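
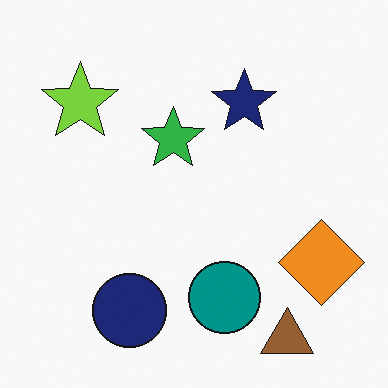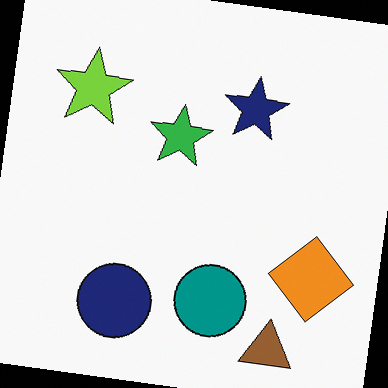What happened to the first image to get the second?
The transformation is: rotated clockwise by a few degrees.

Every shape is tilted by the same angle and the image corners show triangular fill wedges — a whole-image rotation by a non-right angle.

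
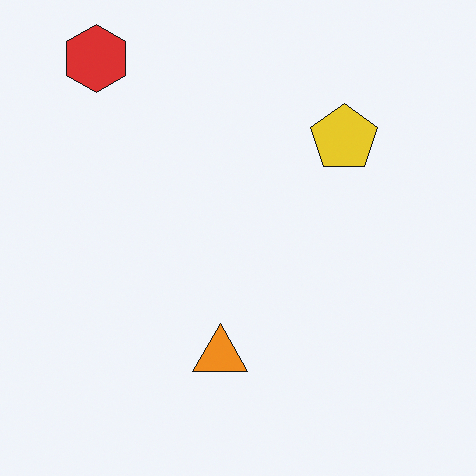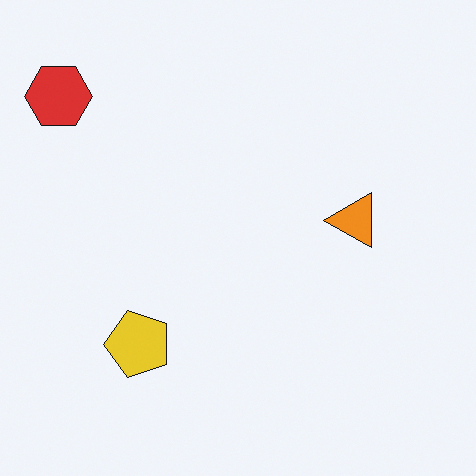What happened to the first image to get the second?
The second image is the first transposed (reflected across the top-left ↔ bottom-right diagonal).

Shapes have swapped their row and column positions — what was in the top-right is now in the bottom-left — a diagonal reflection.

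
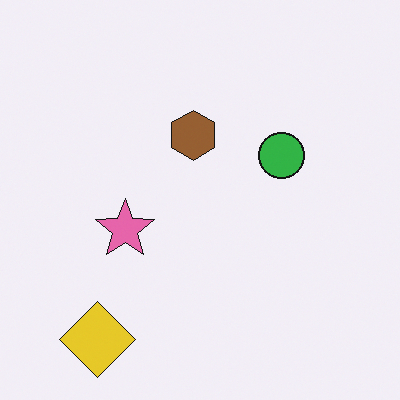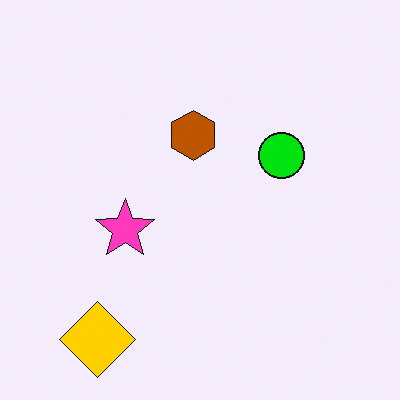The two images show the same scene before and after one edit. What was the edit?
The image was made much more vivid (saturation change).

All colors are more vivid — a global saturation change.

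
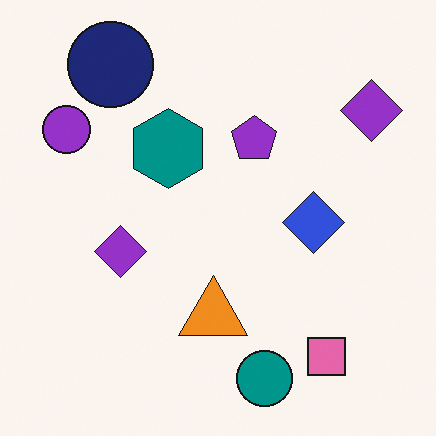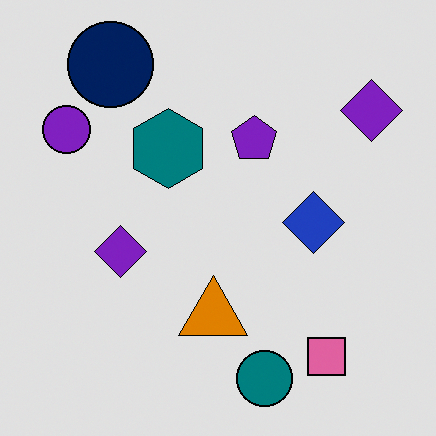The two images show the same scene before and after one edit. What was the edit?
The second image is the first moderately posterized.

Each flat color has snapped to a coarser quantized level — most visibly, the near-white background has dropped to a flat grey.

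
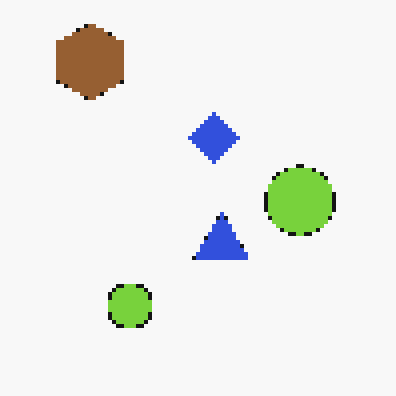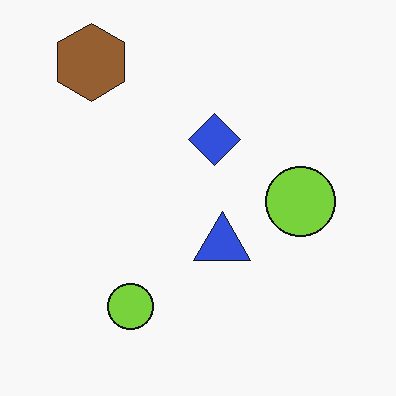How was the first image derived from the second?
It was lightly pixelated (a mild mosaic effect).

Shapes are reduced to large square blocks; fine edges and outlines are lost — a downscale-then-upscale (mosaic) effect.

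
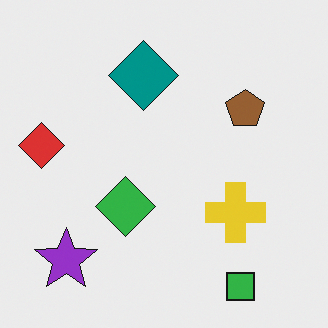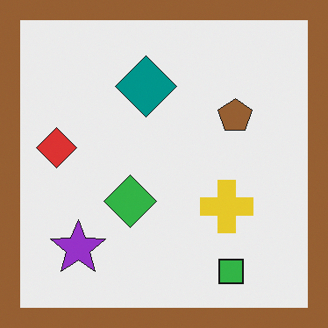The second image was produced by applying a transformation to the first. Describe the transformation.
Framed with a brown border.

A solid brown frame runs around the edge of the second image, with the content slightly shrunk inside it.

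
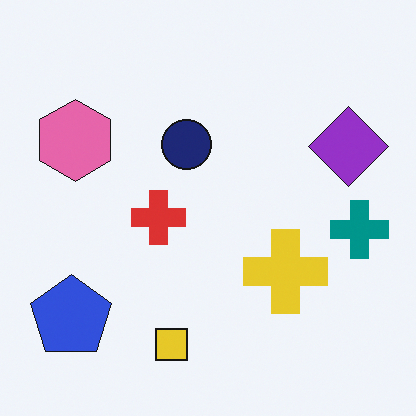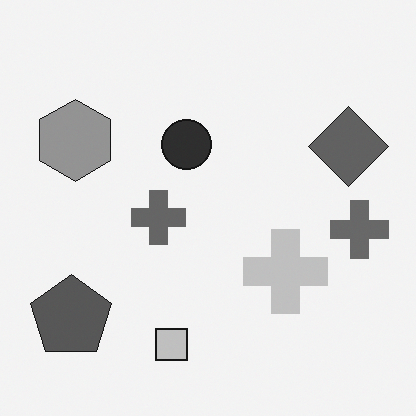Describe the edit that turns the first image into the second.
It was converted to grayscale.

All color is removed — every shape is now a shade of grey.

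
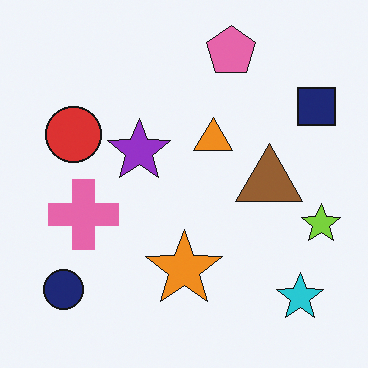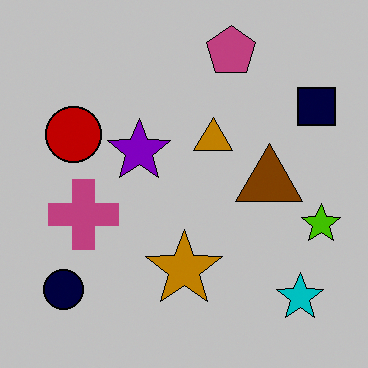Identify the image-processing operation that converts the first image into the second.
It was heavily posterized to just a handful of flat colors.

Each flat color has snapped to a coarser quantized level — most visibly, the near-white background has dropped to a flat grey.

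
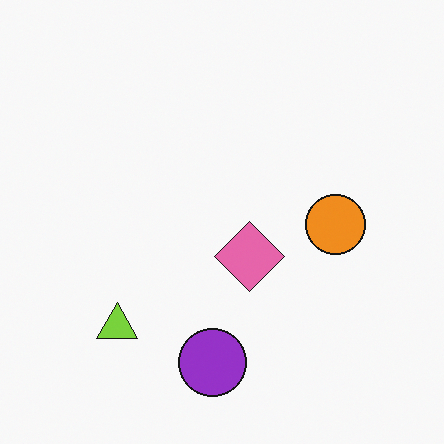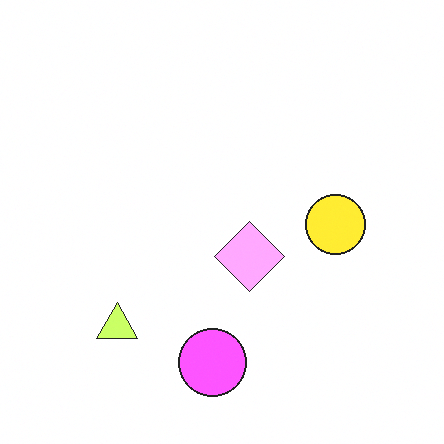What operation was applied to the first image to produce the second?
It was noticeably brightened.

Every pixel — background and shapes alike — is uniformly brightened.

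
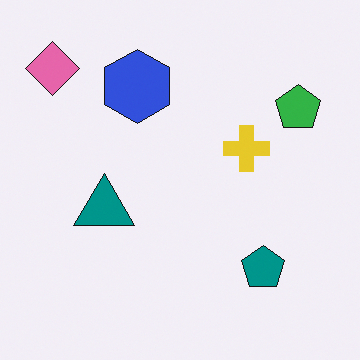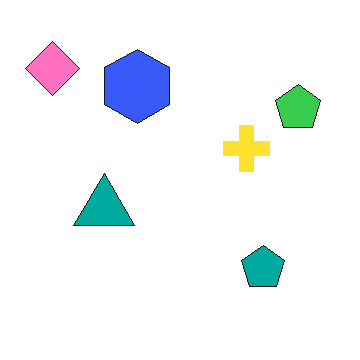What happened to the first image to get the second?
The transformation is: brightened a little.

Every pixel — background and shapes alike — is uniformly brightened.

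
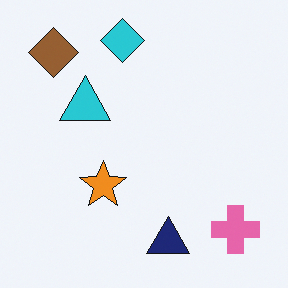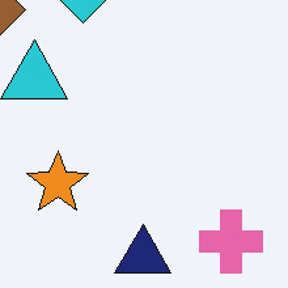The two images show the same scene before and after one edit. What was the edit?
Cropped slightly and scaled back up.

The visible shapes are larger and the field of view is narrower; shapes near the original edges may be partly or wholly outside the frame — a crop-and-rescale.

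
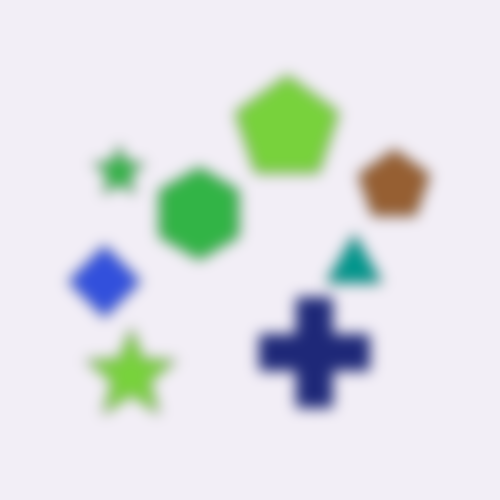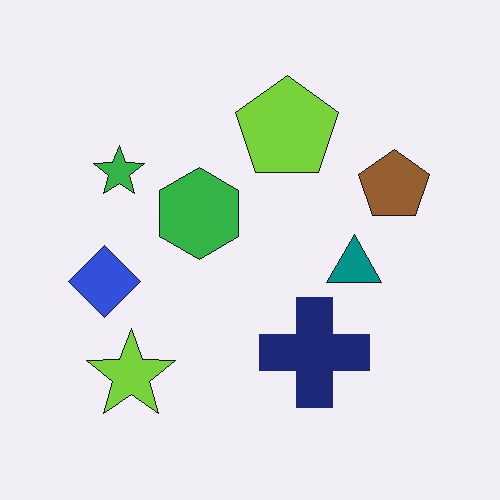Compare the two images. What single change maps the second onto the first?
The image was heavily blurred.

Shape edges and outlines are uniformly softened across the whole image.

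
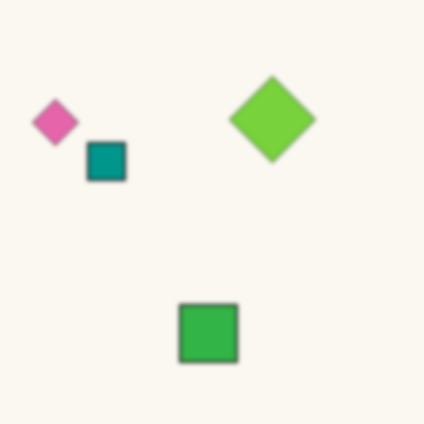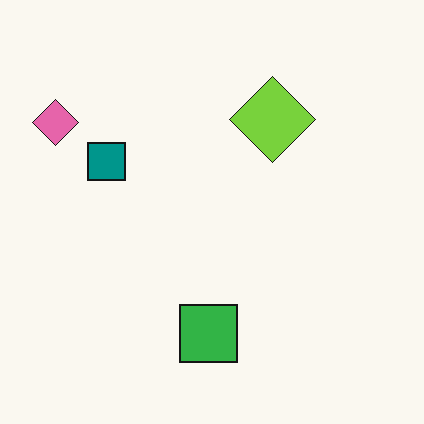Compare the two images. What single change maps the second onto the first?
The first image is the second lightly blurred.

Shape edges and outlines are uniformly softened across the whole image.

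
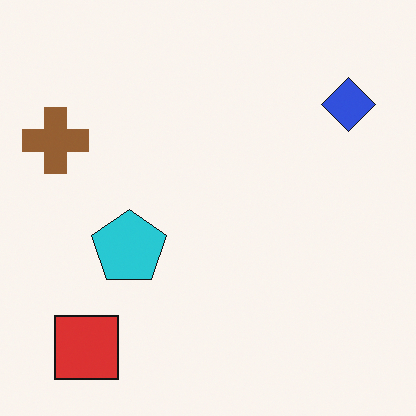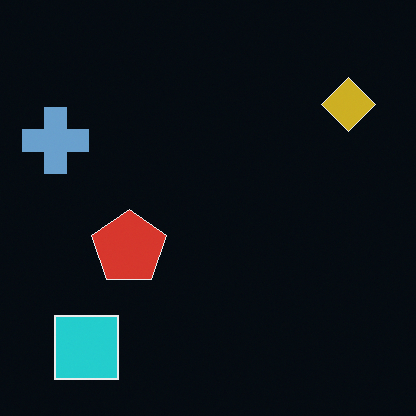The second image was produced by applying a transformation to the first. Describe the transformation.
It was color-inverted (negative).

The light background has become dark and every shape's color is its complement — a photographic negative.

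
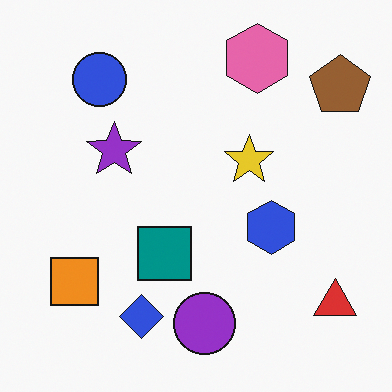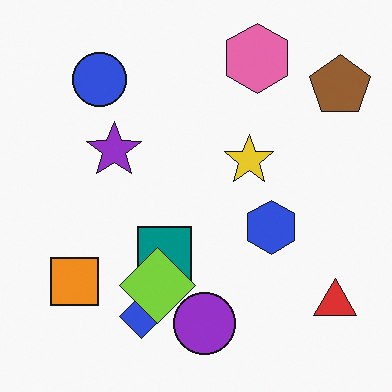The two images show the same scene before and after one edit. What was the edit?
This is the original image overlaid with an additional lime diamond.

A lime diamond appears in the second image that is absent from the first.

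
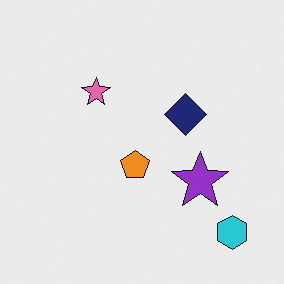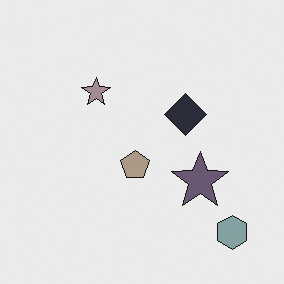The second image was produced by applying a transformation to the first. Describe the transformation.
The image was heavily desaturated.

All colors are more muted and greyish — a global saturation change.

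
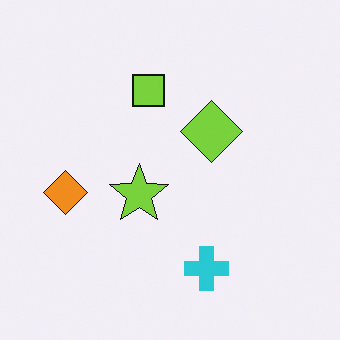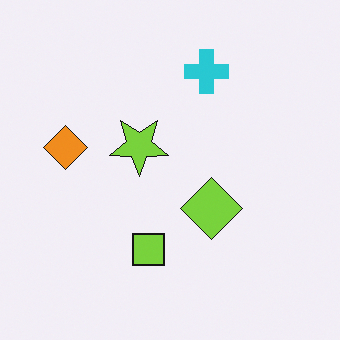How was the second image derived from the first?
The image was flipped vertically (top ↔ bottom).

The cyan cross is in the bottom of the first image and the top of the second — shapes on opposite sides of the horizontal midline have swapped in a mirror flip.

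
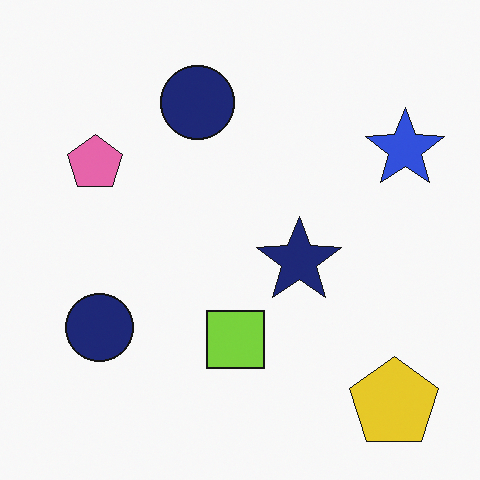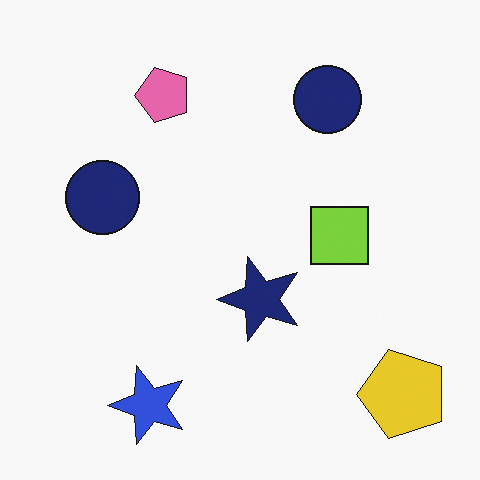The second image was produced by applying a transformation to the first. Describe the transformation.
The image was transposed (reflected across the top-left ↔ bottom-right diagonal).

Shapes have swapped their row and column positions — what was in the top-right is now in the bottom-left — a diagonal reflection.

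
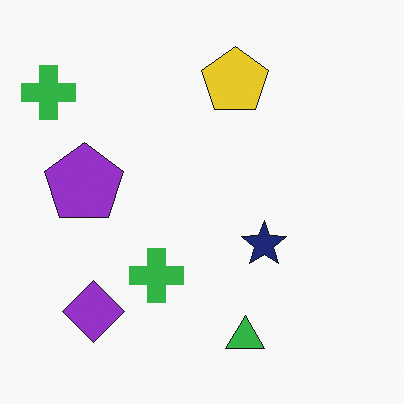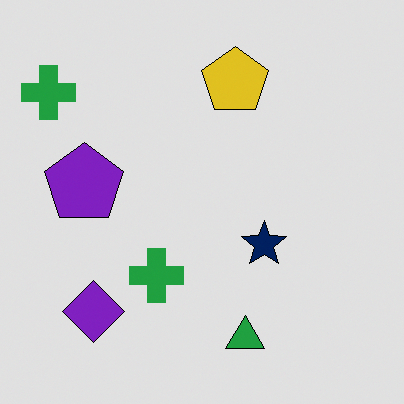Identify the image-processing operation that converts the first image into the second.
The image was moderately posterized.

Each flat color has snapped to a coarser quantized level — most visibly, the near-white background has dropped to a flat grey.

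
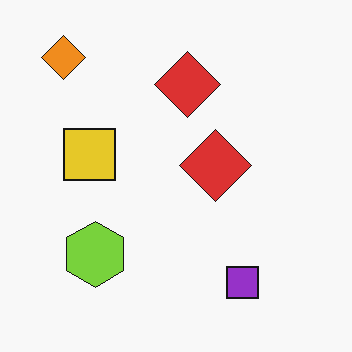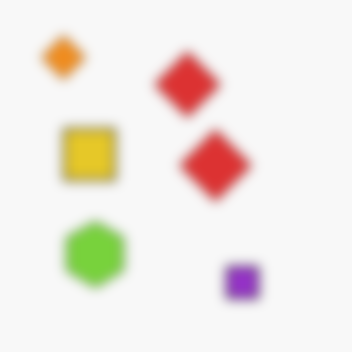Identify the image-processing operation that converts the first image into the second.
Heavily blurred.

Shape edges and outlines are uniformly softened across the whole image.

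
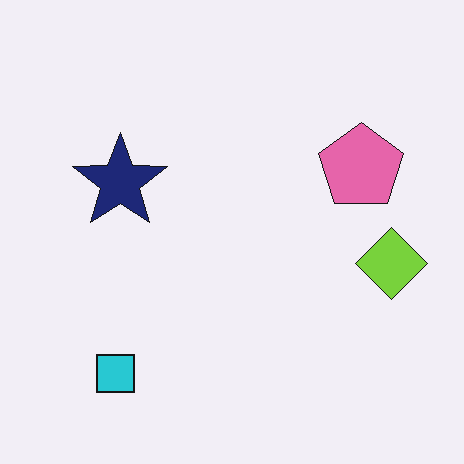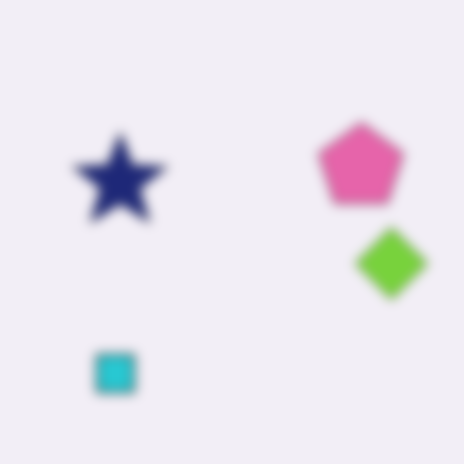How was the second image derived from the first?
The image was strongly gaussian-blurred.

Shape edges and outlines are uniformly softened across the whole image.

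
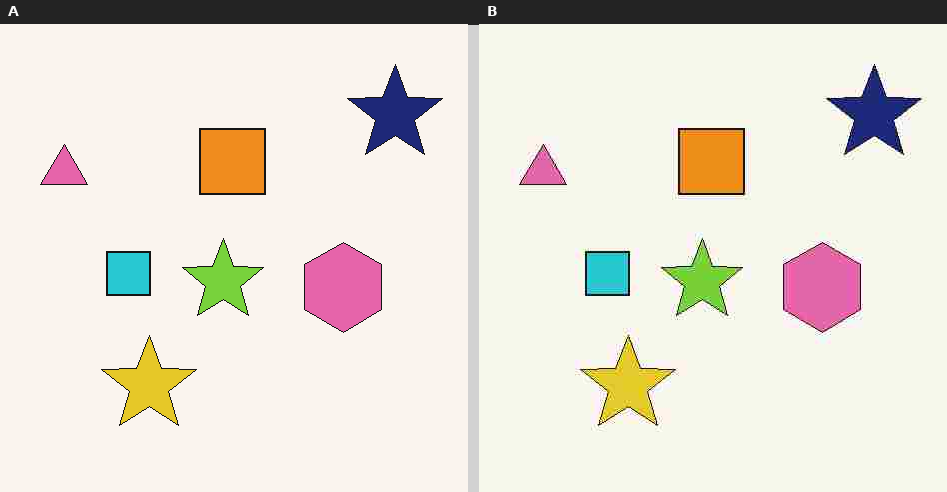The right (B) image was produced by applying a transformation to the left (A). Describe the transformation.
The image was heavily JPEG-compressed with obvious blocking artifacts.

Blocky 8×8 compression artifacts appear around shape edges and the flat background shows ringing — characteristic JPEG degradation.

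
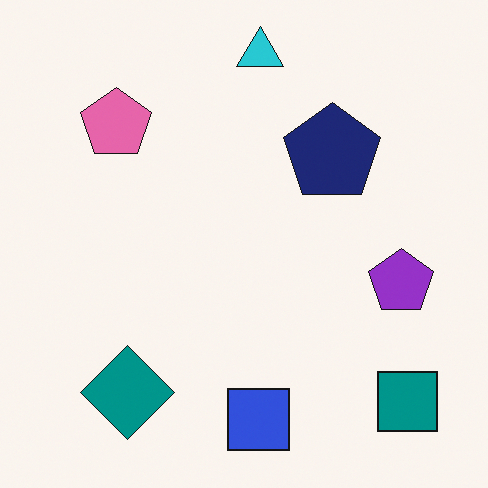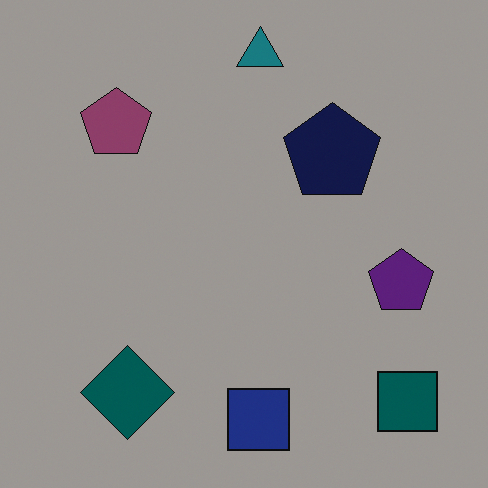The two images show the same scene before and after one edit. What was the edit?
The second image is the first darkened a lot.

Every pixel — background and shapes alike — is uniformly darkened.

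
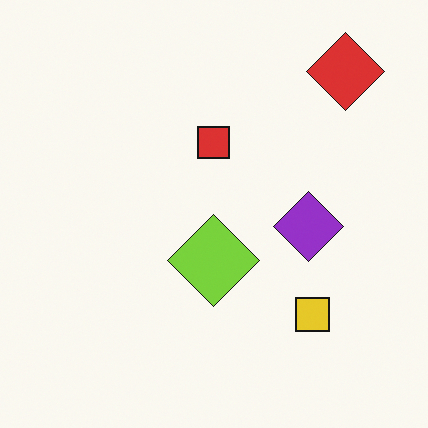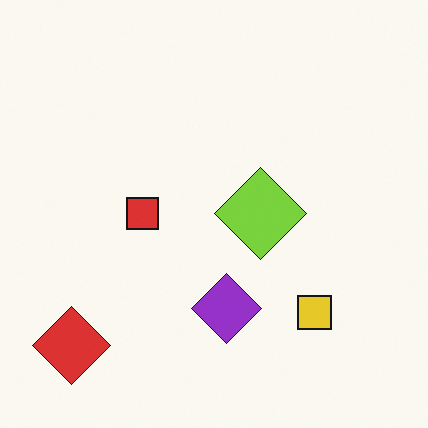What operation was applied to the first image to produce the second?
It was transposed (reflected across the top-left ↔ bottom-right diagonal).

Shapes have swapped their row and column positions — what was in the top-right is now in the bottom-left — a diagonal reflection.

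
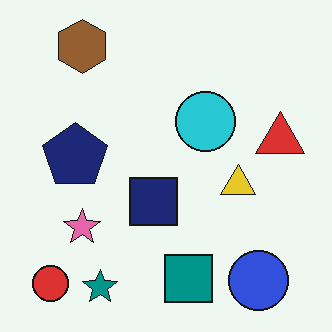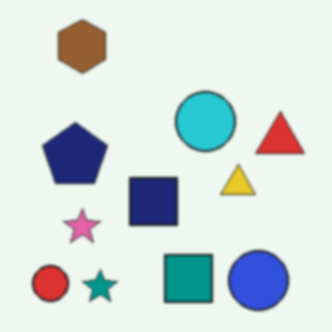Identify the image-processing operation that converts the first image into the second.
Slightly softened.

Shape edges and outlines are uniformly softened across the whole image.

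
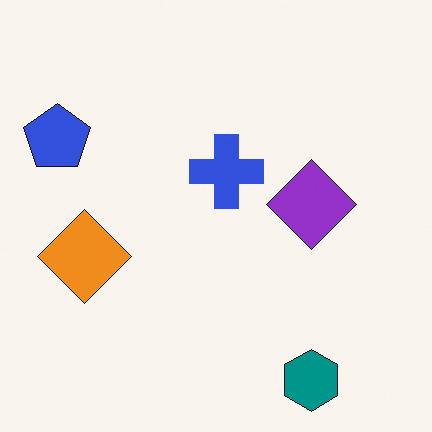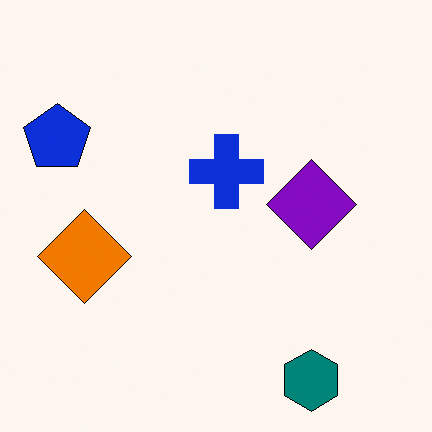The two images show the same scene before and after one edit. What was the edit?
It was given slightly increased contrast.

Tones are pushed away from mid-grey across the whole image — a global contrast change.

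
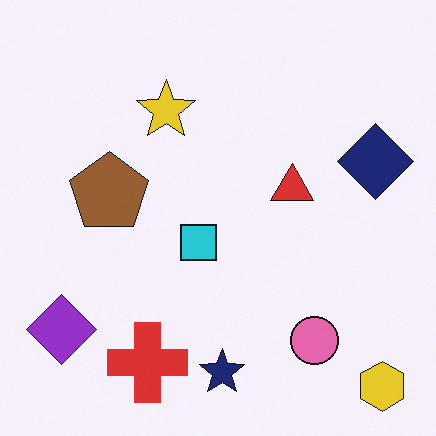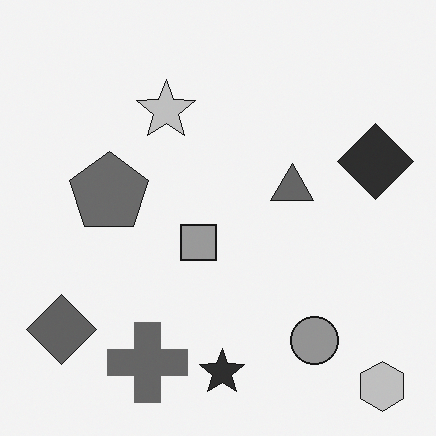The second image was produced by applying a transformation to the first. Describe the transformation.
The transformation is: converted to grayscale.

All color is removed — every shape is now a shade of grey.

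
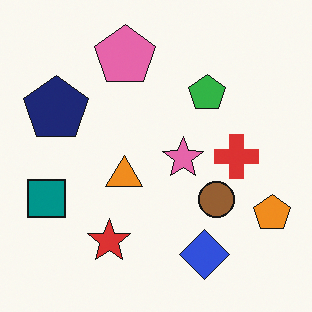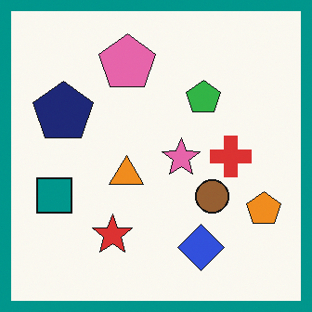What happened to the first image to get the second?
It was framed with a teal border.

A solid teal frame runs around the edge of the second image, with the content slightly shrunk inside it.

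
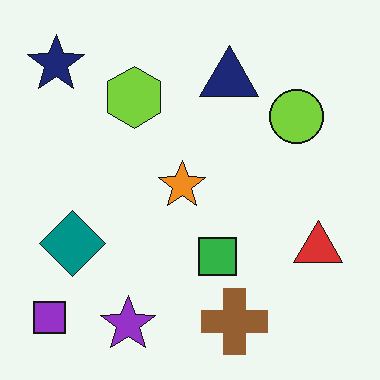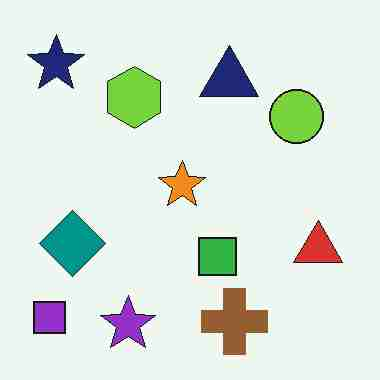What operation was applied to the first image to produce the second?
The second image is the first degraded with heavy JPEG compression.

Blocky 8×8 compression artifacts appear around shape edges and the flat background shows ringing — characteristic JPEG degradation.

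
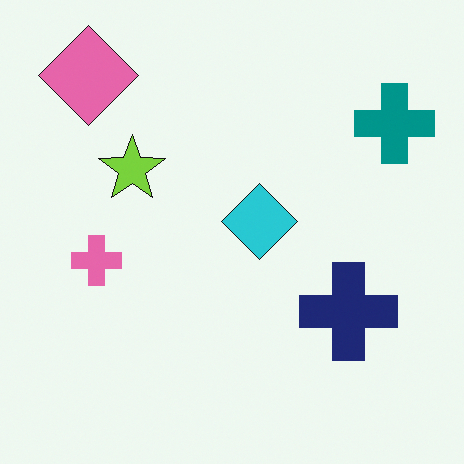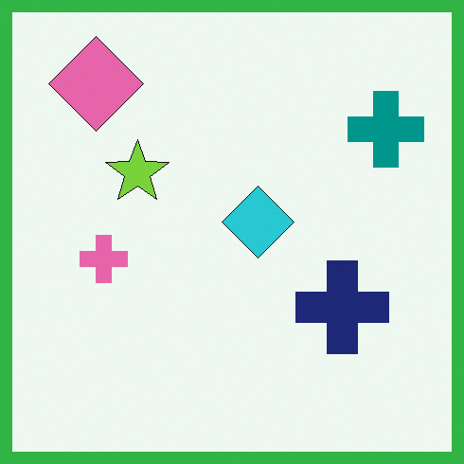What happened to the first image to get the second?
The second image is the first framed with a green border.

A solid green frame runs around the edge of the second image, with the content slightly shrunk inside it.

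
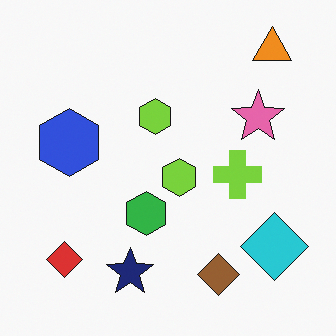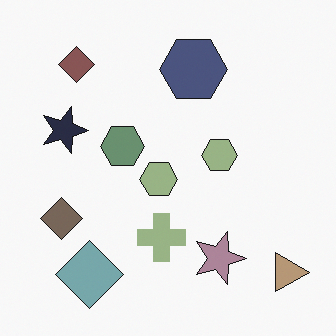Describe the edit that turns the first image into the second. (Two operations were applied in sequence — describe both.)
It was rotated 90° clockwise, then heavily desaturated.

The orange triangle sits in the top-right of the first image and the bottom-right of the second — consistent with a whole-image 90° clockwise rotation. All colors are more muted and greyish — a global saturation change.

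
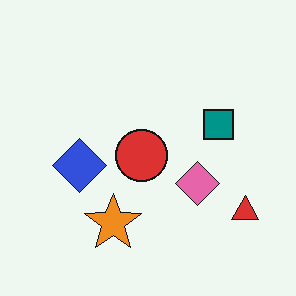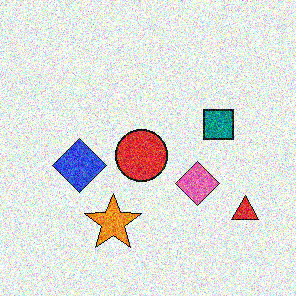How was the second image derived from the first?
The image was degraded with heavy additive noise.

Random speckle covers the whole image, including the flat background.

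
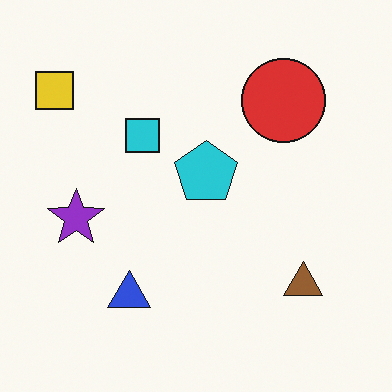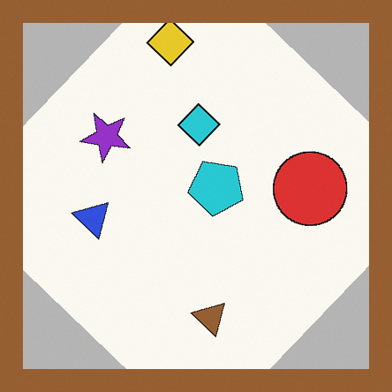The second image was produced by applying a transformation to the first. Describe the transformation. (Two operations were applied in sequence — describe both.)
It was rotated clockwise by a large amount — several tens of degrees, then framed with a brown border.

Every shape is tilted by the same angle and the image corners show triangular fill wedges — a whole-image rotation by a non-right angle. A solid brown frame runs around the edge of the second image, with the content slightly shrunk inside it.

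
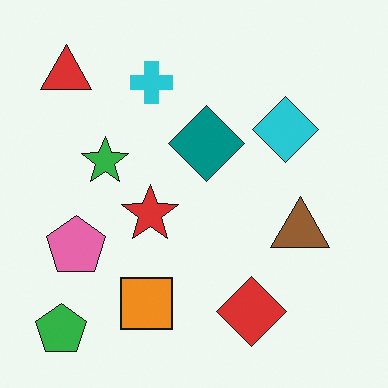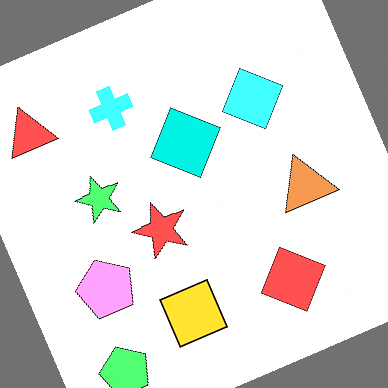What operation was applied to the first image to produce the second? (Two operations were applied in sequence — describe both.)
The transformation is: rotated counter-clockwise by a clearly visible amount, then noticeably brightened.

Every shape is tilted by the same angle and the image corners show triangular fill wedges — a whole-image rotation by a non-right angle. Every pixel — background and shapes alike — is uniformly brightened.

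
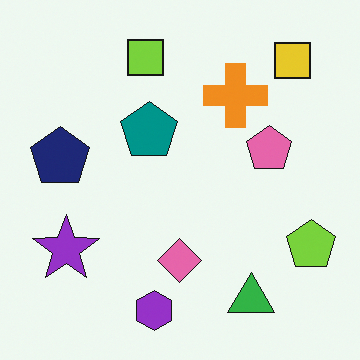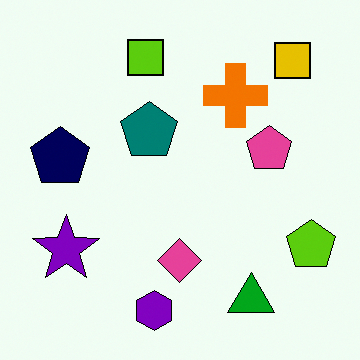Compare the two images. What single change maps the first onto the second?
The second image is the first given slightly increased contrast.

Tones are pushed away from mid-grey across the whole image — a global contrast change.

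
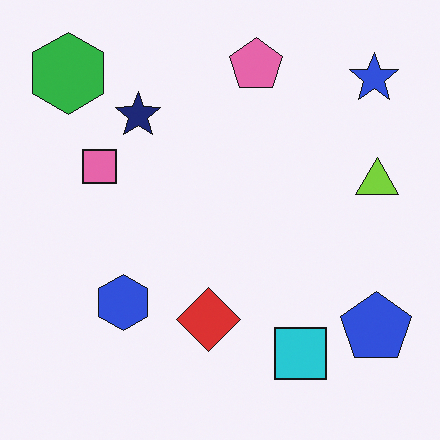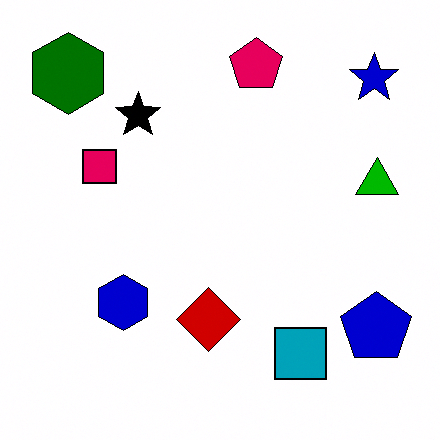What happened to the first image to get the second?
The transformation is: boosted in contrast.

Tones are pushed away from mid-grey across the whole image — a global contrast change.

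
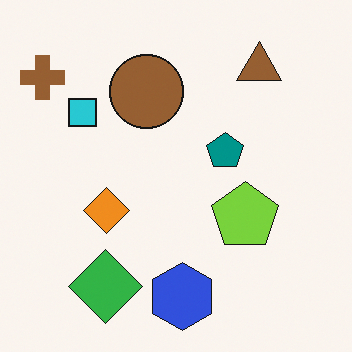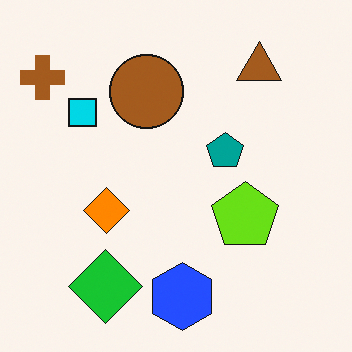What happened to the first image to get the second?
Slightly oversaturated.

All colors are more vivid — a global saturation change.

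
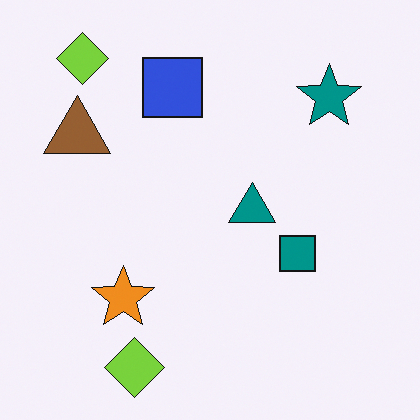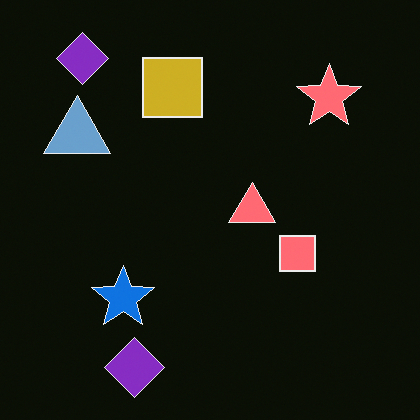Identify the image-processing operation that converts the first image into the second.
The image was color-inverted (negative).

The light background has become dark and every shape's color is its complement — a photographic negative.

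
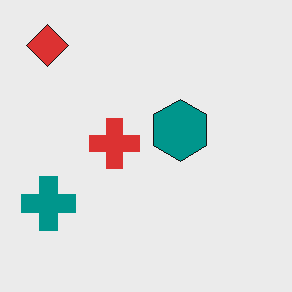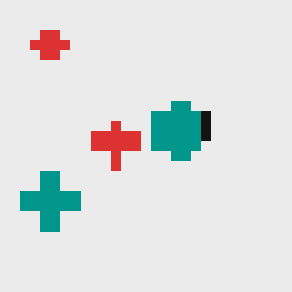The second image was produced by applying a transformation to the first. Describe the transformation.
The transformation is: heavily pixelated into large blocks.

Shapes are reduced to large square blocks; fine edges and outlines are lost — a downscale-then-upscale (mosaic) effect.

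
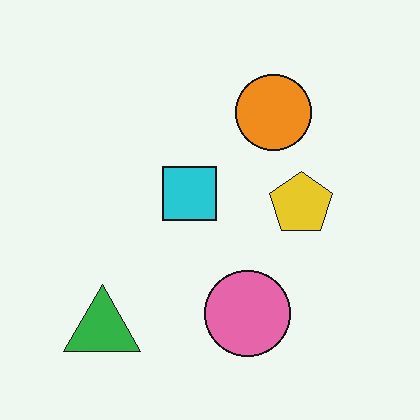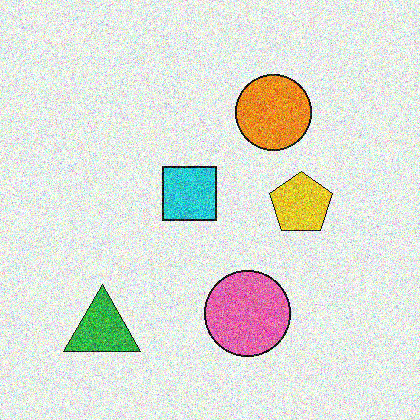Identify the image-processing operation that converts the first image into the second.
It was degraded with strong gaussian noise.

Random speckle covers the whole image, including the flat background.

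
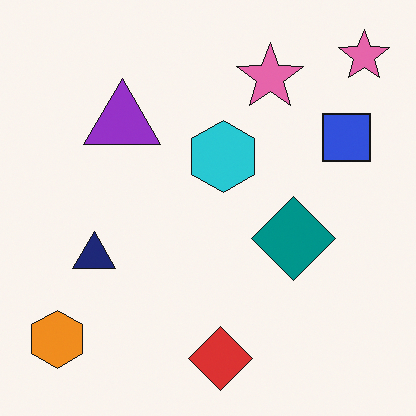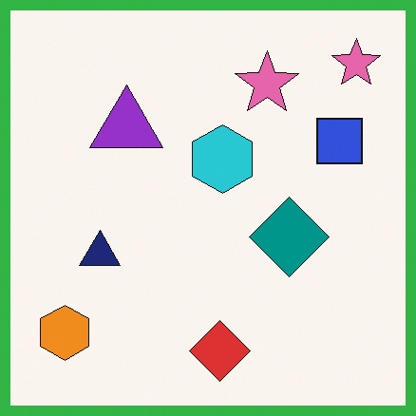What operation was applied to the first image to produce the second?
It was framed with a green border.

A solid green frame runs around the edge of the second image, with the content slightly shrunk inside it.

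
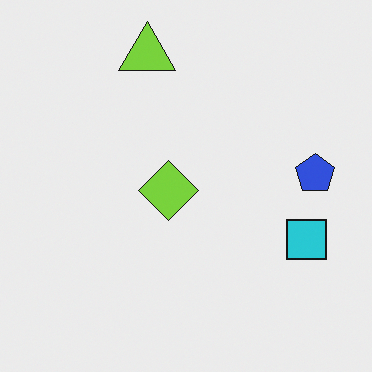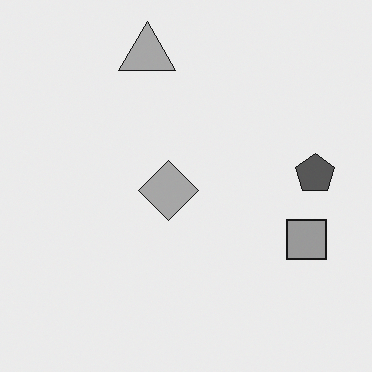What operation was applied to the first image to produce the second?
This is the original image converted to grayscale.

All color is removed — every shape is now a shade of grey.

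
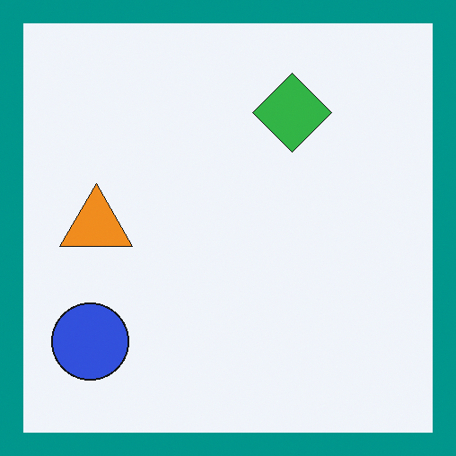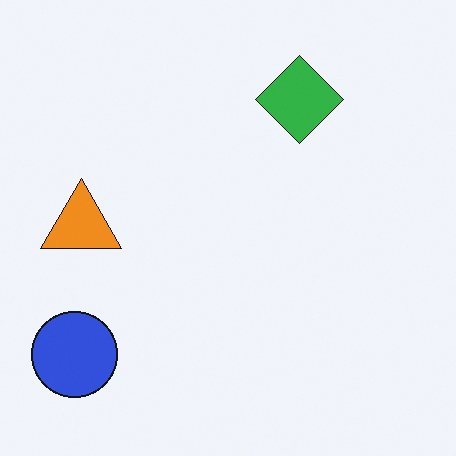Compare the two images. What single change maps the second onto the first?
The image was framed with a teal border.

A solid teal frame runs around the edge of the first image, with the content slightly shrunk inside it.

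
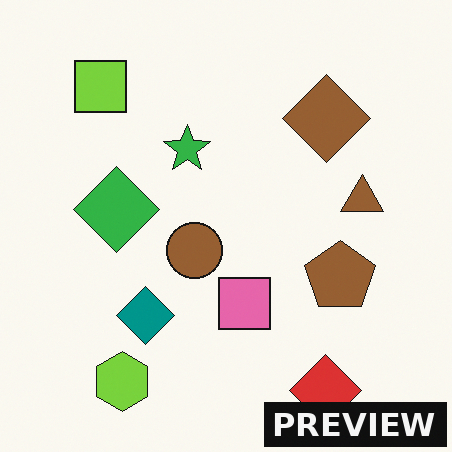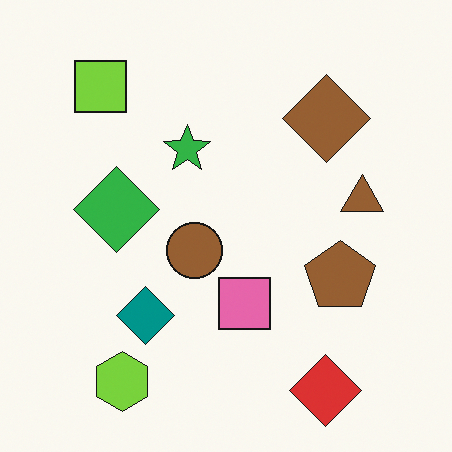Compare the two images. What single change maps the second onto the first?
The transformation is: watermarked with the text "PREVIEW" in the lower-right corner.

A dark label reading "PREVIEW" appears in the lower-right corner.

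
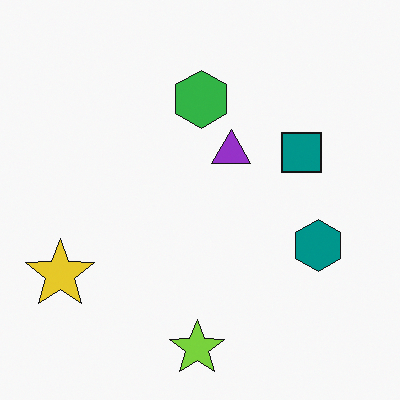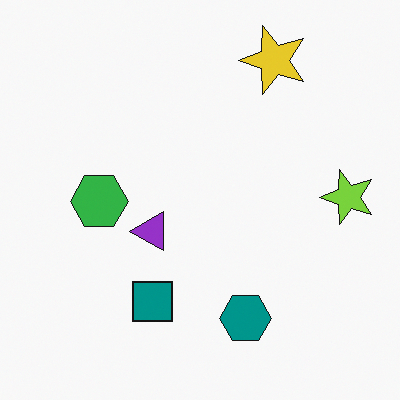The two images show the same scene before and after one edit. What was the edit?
The second image is the first transposed (reflected across the top-left ↔ bottom-right diagonal).

Shapes have swapped their row and column positions — what was in the top-right is now in the bottom-left — a diagonal reflection.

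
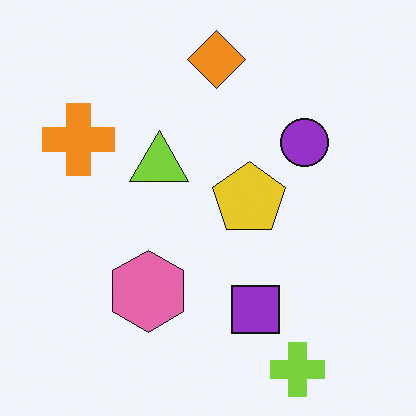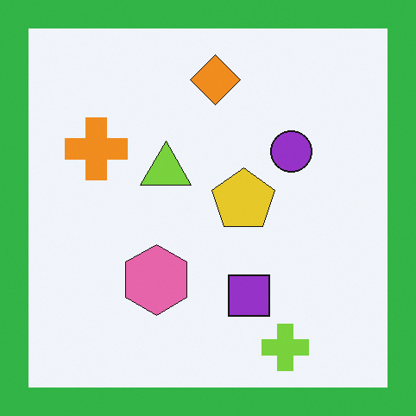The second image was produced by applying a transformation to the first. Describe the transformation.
The image was framed with a green border.

A solid green frame runs around the edge of the second image, with the content slightly shrunk inside it.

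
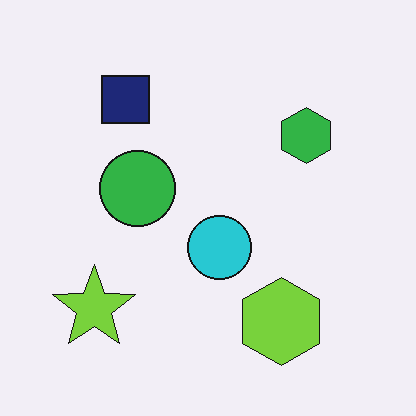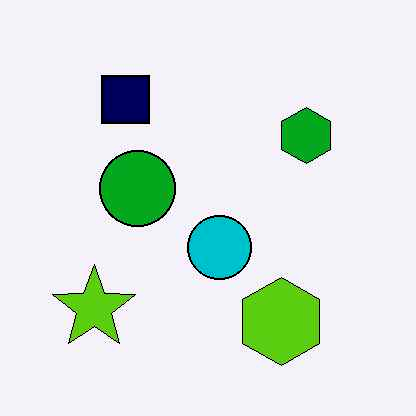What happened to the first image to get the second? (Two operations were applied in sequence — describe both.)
Given moderate JPEG compression, then given slightly increased contrast.

Blocky 8×8 compression artifacts appear around shape edges and the flat background shows ringing — characteristic JPEG degradation. Tones are pushed away from mid-grey across the whole image — a global contrast change.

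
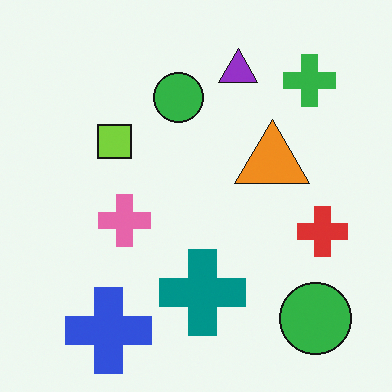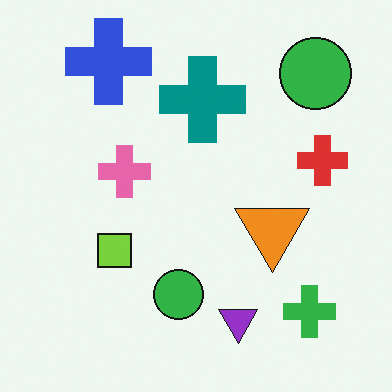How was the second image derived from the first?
The transformation is: flipped vertically (top ↔ bottom).

The blue cross is in the bottom-left of the first image and the top-left of the second — shapes on opposite sides of the horizontal midline have swapped in a mirror flip.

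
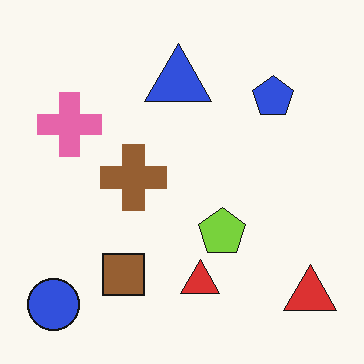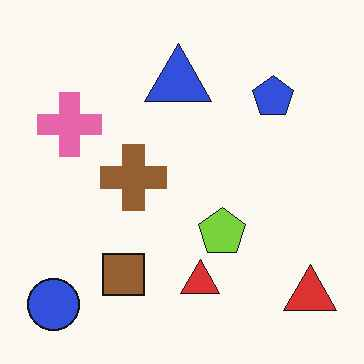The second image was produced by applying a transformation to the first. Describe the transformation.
The second image is the first JPEG-compressed with visible artifacts.

Blocky 8×8 compression artifacts appear around shape edges and the flat background shows ringing — characteristic JPEG degradation.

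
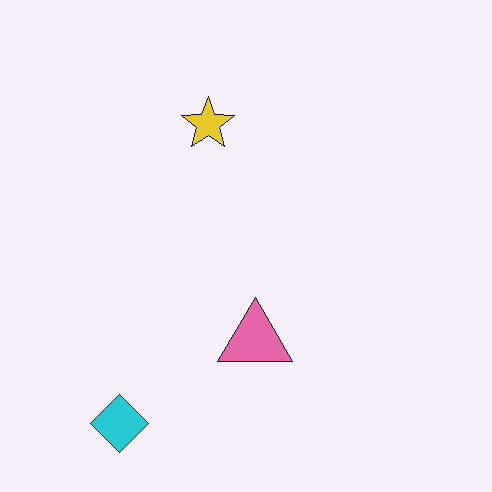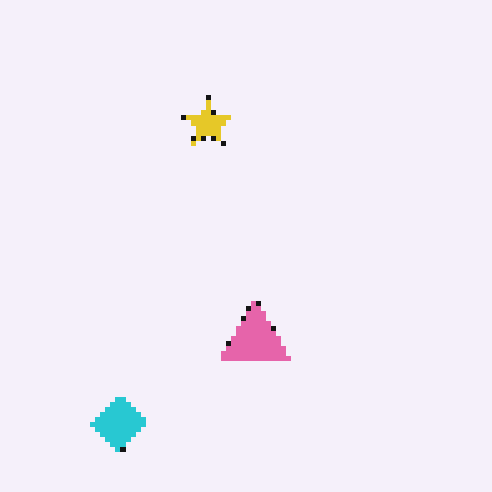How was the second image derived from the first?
Lightly pixelated (a mild mosaic effect).

Shapes are reduced to large square blocks; fine edges and outlines are lost — a downscale-then-upscale (mosaic) effect.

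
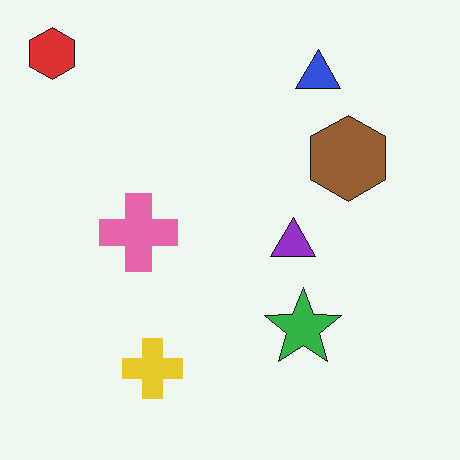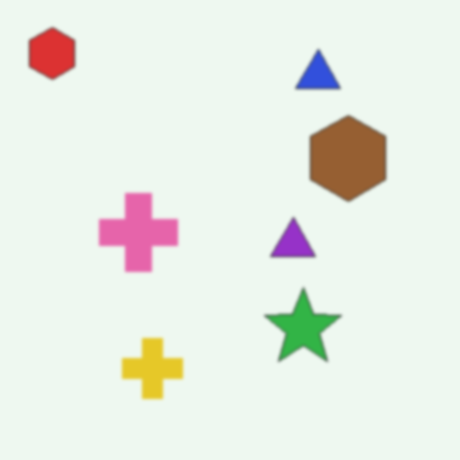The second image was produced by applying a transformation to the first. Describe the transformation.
This is the original image lightly blurred.

Shape edges and outlines are uniformly softened across the whole image.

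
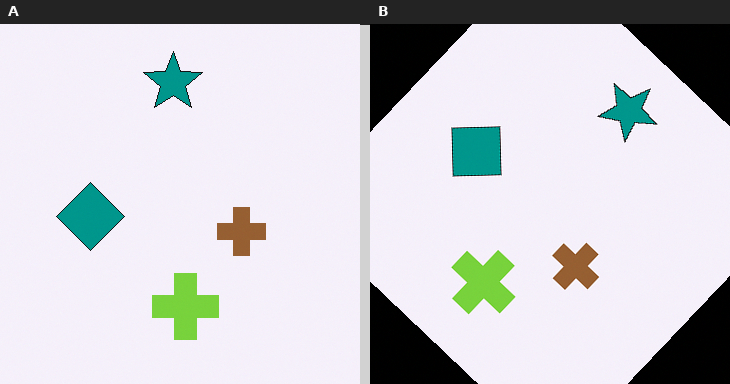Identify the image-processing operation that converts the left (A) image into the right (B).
Rotated clockwise by a large amount — several tens of degrees.

Every shape is tilted by the same angle and the image corners show triangular fill wedges — a whole-image rotation by a non-right angle.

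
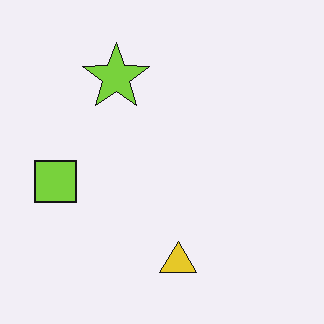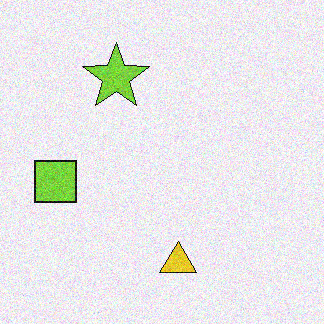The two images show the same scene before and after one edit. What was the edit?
It was degraded with visible gaussian noise.

Random speckle covers the whole image, including the flat background.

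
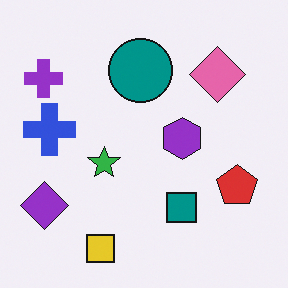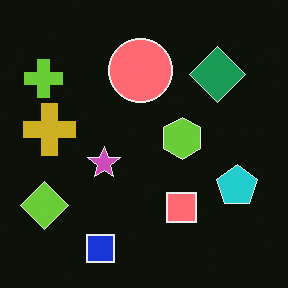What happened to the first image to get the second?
The transformation is: color-inverted (negative).

The light background has become dark and every shape's color is its complement — a photographic negative.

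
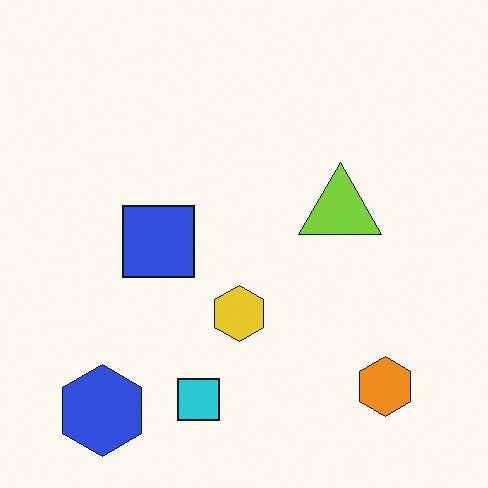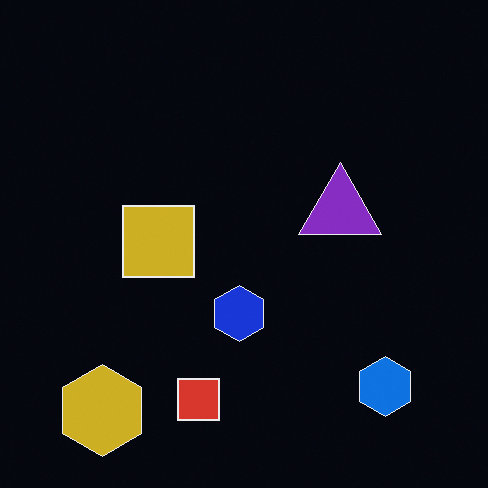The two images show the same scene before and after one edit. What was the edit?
The transformation is: color-inverted (negative).

The light background has become dark and every shape's color is its complement — a photographic negative.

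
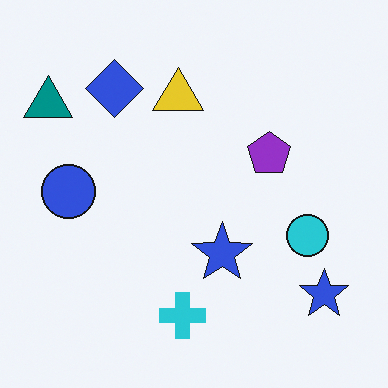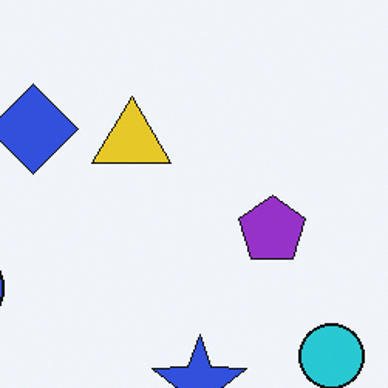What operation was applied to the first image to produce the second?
The image was cropped slightly and scaled back up.

The visible shapes are larger and the field of view is narrower; shapes near the original edges may be partly or wholly outside the frame — a crop-and-rescale.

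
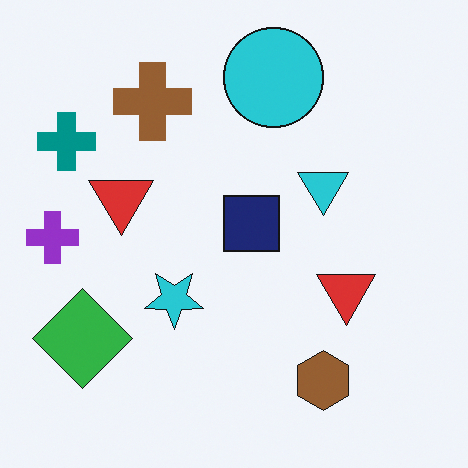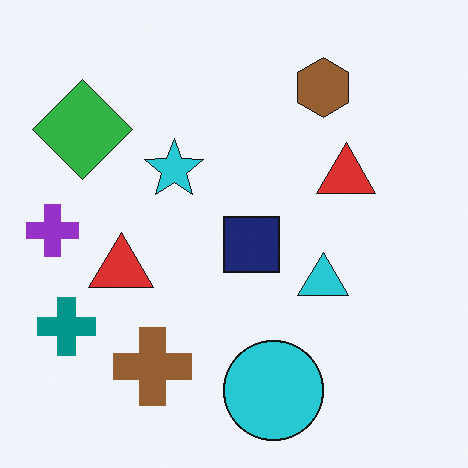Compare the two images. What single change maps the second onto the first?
The transformation is: flipped vertically (top ↔ bottom).

The cyan circle is in the bottom of the second image and the top of the first — shapes on opposite sides of the horizontal midline have swapped in a mirror flip.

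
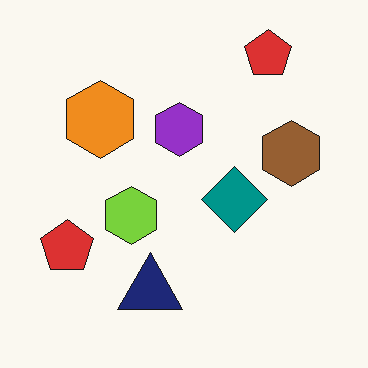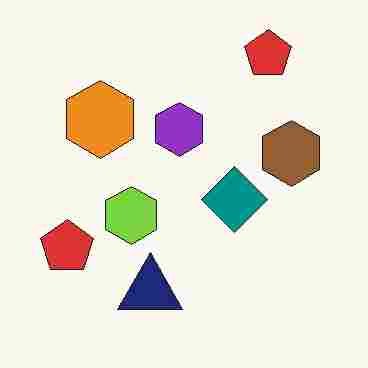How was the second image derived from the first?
It was degraded with heavy JPEG compression.

Blocky 8×8 compression artifacts appear around shape edges and the flat background shows ringing — characteristic JPEG degradation.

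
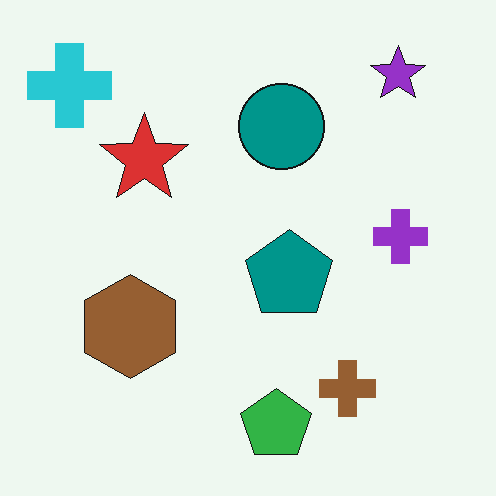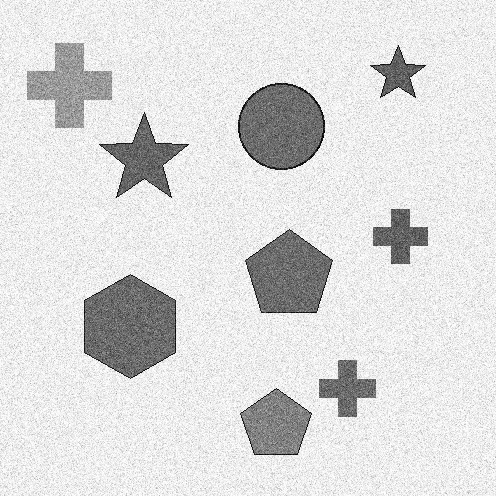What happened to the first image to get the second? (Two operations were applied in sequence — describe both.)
It was degraded with heavy additive noise, then converted to grayscale.

Random speckle covers the whole image, including the flat background. All color is removed — every shape is now a shade of grey.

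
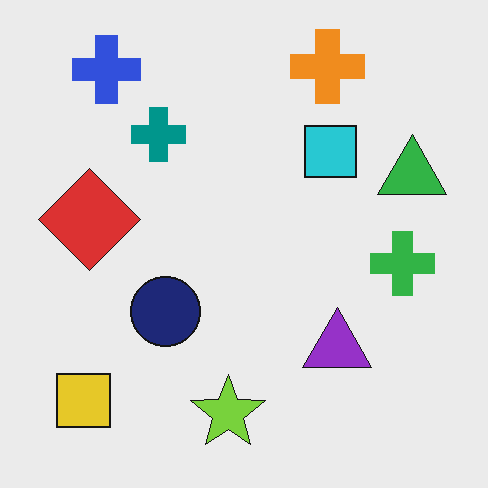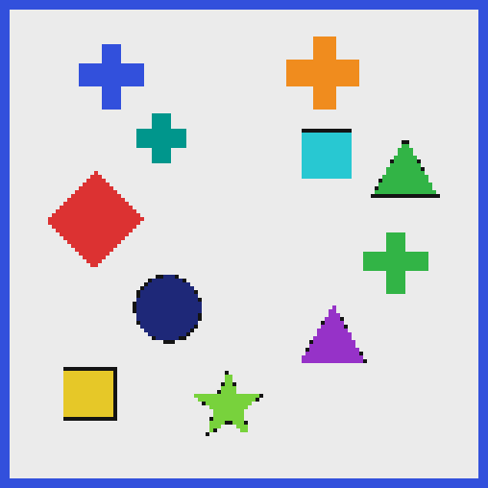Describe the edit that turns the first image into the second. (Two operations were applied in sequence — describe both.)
The second image is the first mildly pixelated, then framed with a blue border.

Shapes are reduced to large square blocks; fine edges and outlines are lost — a downscale-then-upscale (mosaic) effect. A solid blue frame runs around the edge of the second image, with the content slightly shrunk inside it.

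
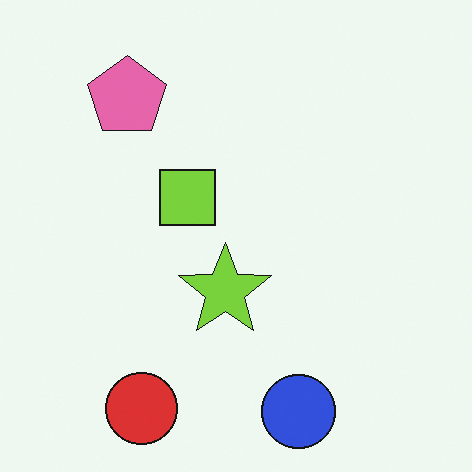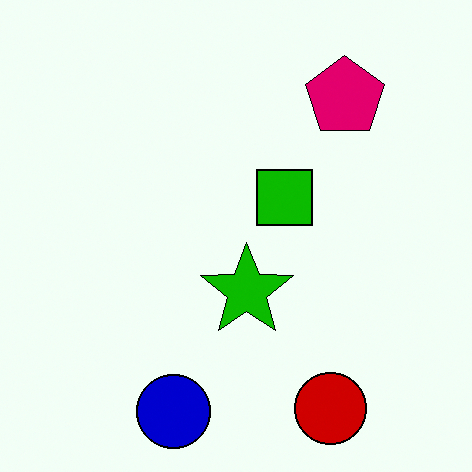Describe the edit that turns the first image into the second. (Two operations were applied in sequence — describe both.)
The second image is the first flipped horizontally (left ↔ right), then boosted in contrast.

The pink pentagon is in the top-left of the first image and the top-right of the second — shapes on opposite sides of the vertical midline have swapped in a mirror flip. Tones are pushed away from mid-grey across the whole image — a global contrast change.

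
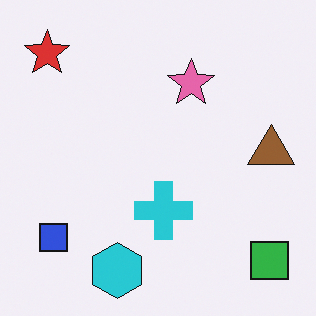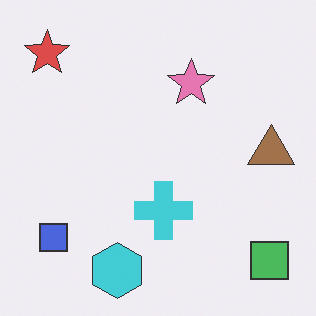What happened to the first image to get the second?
The image was given slightly reduced contrast.

Tones are pushed toward mid-grey across the whole image — a global contrast change.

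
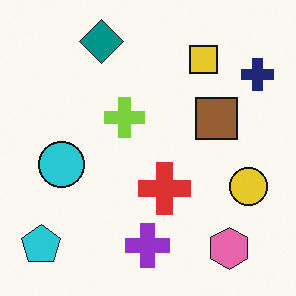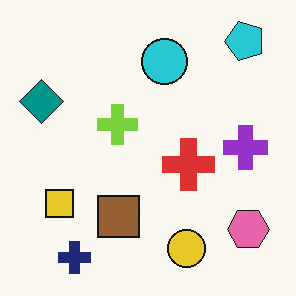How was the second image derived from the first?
The image was transposed (reflected across the top-left ↔ bottom-right diagonal).

Shapes have swapped their row and column positions — what was in the top-right is now in the bottom-left — a diagonal reflection.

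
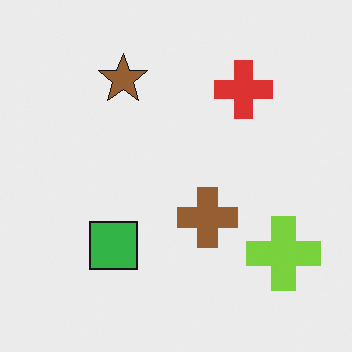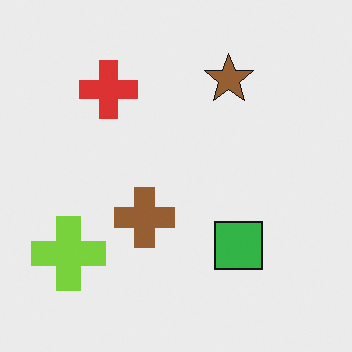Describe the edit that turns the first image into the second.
Flipped horizontally (left ↔ right).

The lime cross is in the bottom-right of the first image and the bottom-left of the second — shapes on opposite sides of the vertical midline have swapped in a mirror flip.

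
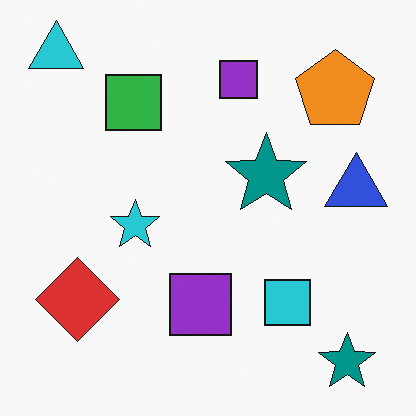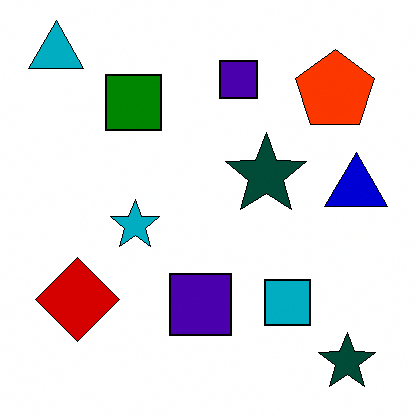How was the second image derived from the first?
Boosted in contrast.

Tones are pushed away from mid-grey across the whole image — a global contrast change.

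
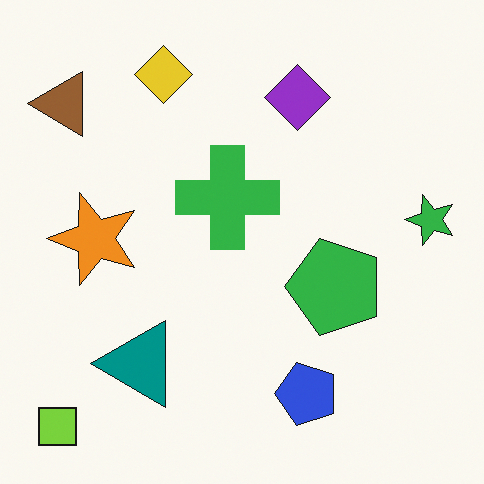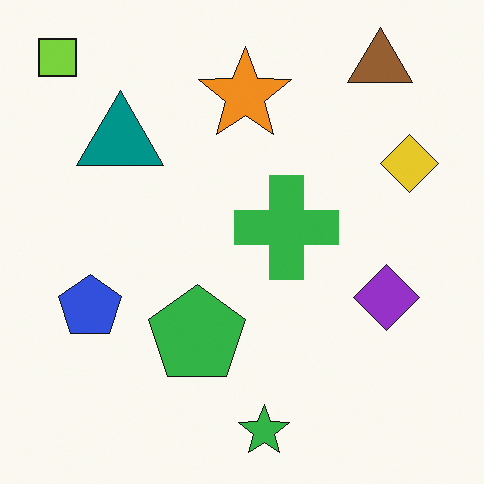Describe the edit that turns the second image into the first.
The image was rotated 90° counter-clockwise.

The lime square sits in the top-left of the second image and the bottom-left of the first — consistent with a whole-image 90° counter-clockwise rotation.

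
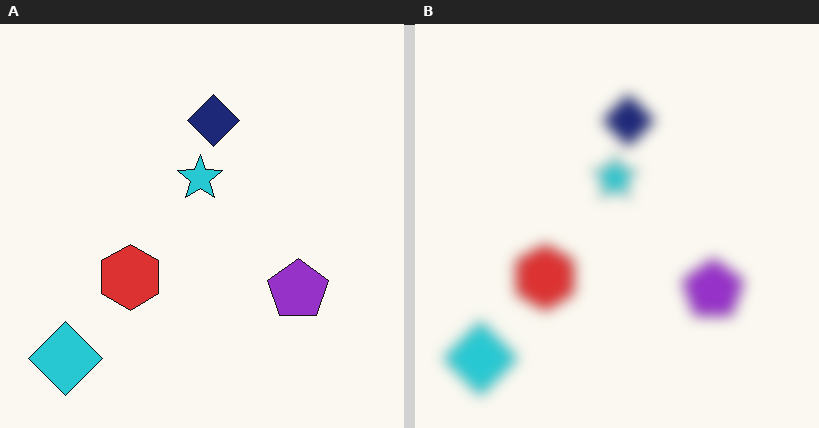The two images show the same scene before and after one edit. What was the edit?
It was strongly gaussian-blurred.

Shape edges and outlines are uniformly softened across the whole image.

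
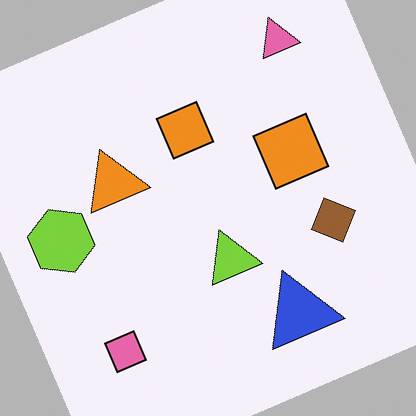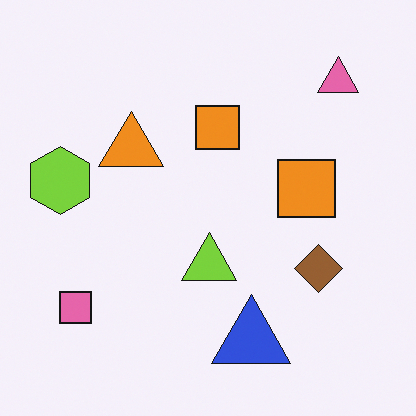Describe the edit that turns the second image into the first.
Rotated counter-clockwise by a moderate amount.

Every shape is tilted by the same angle and the image corners show triangular fill wedges — a whole-image rotation by a non-right angle.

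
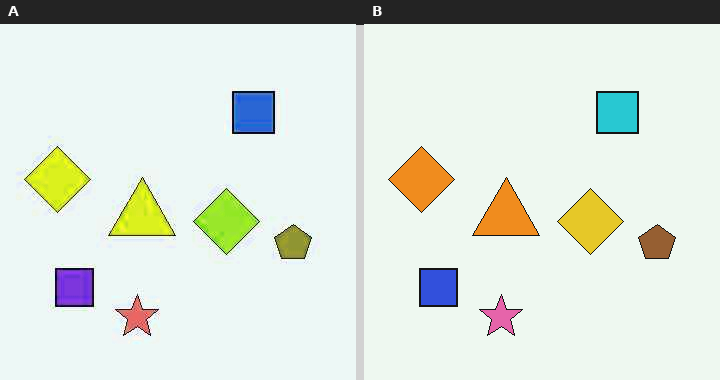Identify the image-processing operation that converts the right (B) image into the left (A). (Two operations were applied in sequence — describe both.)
It was JPEG-compressed with visible artifacts, then hue-shifted by a small amount.

Blocky 8×8 compression artifacts appear around shape edges and the flat background shows ringing — characteristic JPEG degradation. Every shape's color has rotated by the same amount around the hue wheel — a uniform hue shift.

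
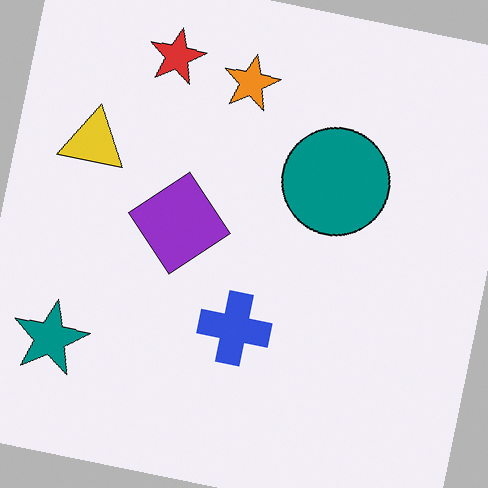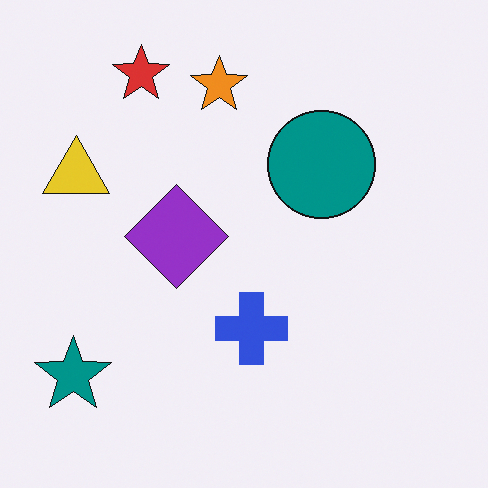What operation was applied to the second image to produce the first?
The transformation is: rotated clockwise by a few degrees.

Every shape is tilted by the same angle and the image corners show triangular fill wedges — a whole-image rotation by a non-right angle.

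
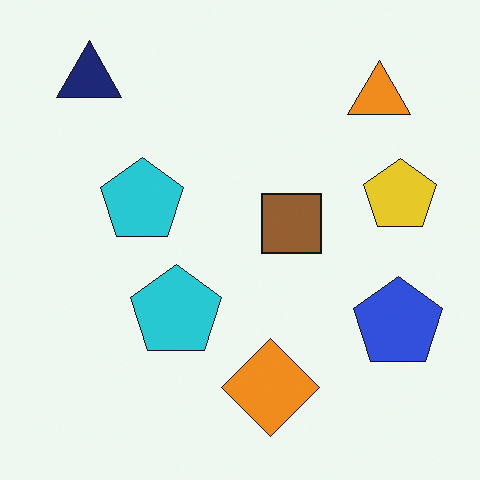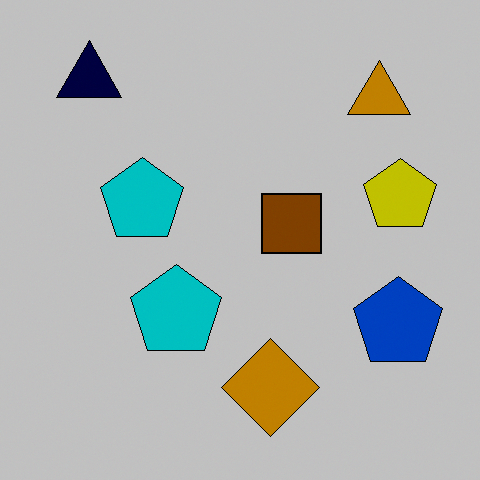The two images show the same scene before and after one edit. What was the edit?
This is the original image aggressively posterized.

Each flat color has snapped to a coarser quantized level — most visibly, the near-white background has dropped to a flat grey.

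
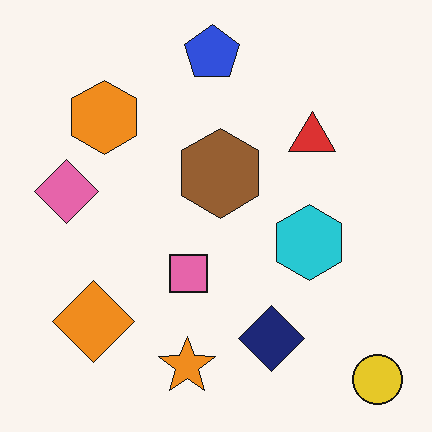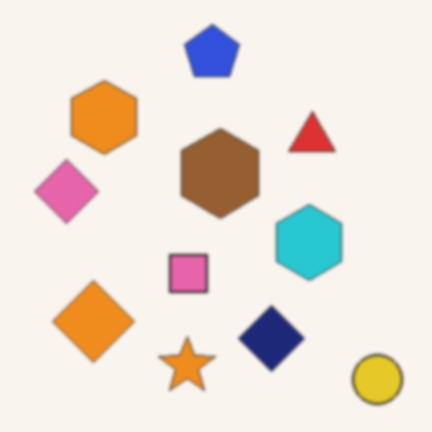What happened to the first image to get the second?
The image was lightly blurred.

Shape edges and outlines are uniformly softened across the whole image.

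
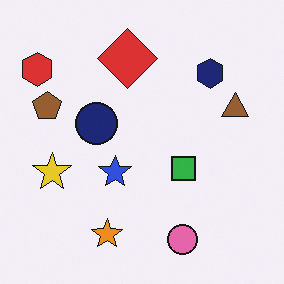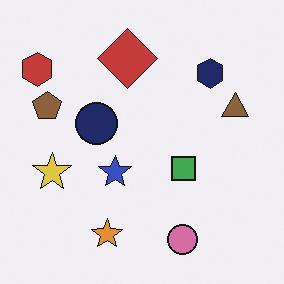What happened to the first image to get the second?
The transformation is: slightly desaturated.

All colors are more muted and greyish — a global saturation change.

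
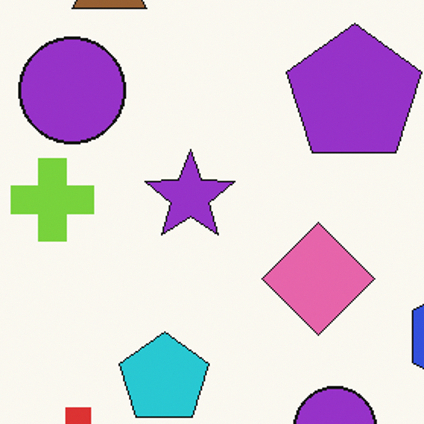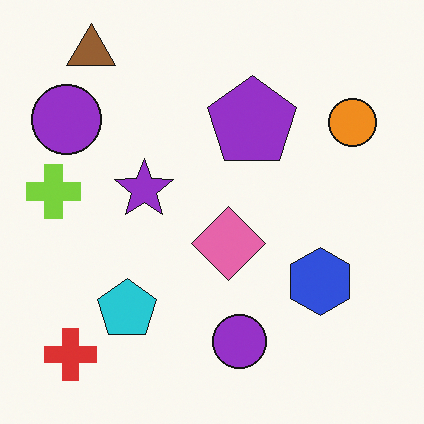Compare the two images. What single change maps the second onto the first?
The image was cropped to a modestly smaller region and rescaled.

The visible shapes are larger and the field of view is narrower; shapes near the original edges may be partly or wholly outside the frame — a crop-and-rescale.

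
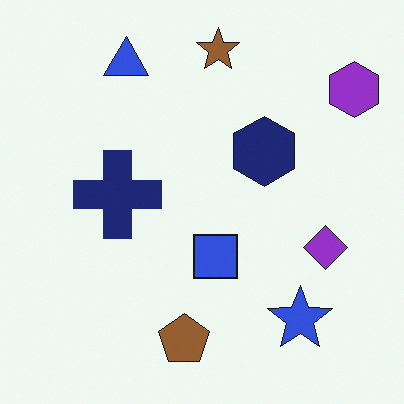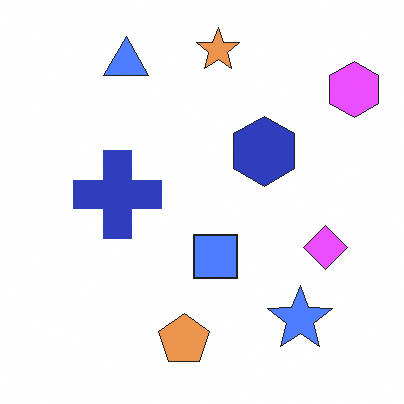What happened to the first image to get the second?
The image was noticeably brightened.

Every pixel — background and shapes alike — is uniformly brightened.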